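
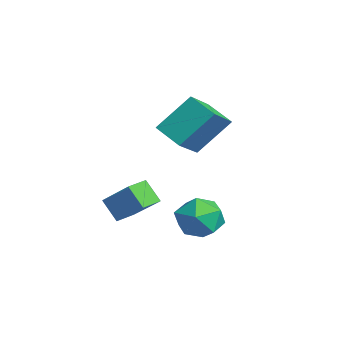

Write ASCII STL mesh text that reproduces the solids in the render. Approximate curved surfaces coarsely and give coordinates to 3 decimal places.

solid 
facet normal 0.042 0.951 0.307
outer loop
vertex 0.584 1.667 -3.17
vertex -0.011 1.393 -2.242
vertex 1.123 1.338 -2.226
endloop
endfacet
facet normal 0.617 0.783 -0.079
outer loop
vertex 0.584 1.667 -3.17
vertex 1.123 1.338 -2.226
vertex 1.471 0.961 -3.239
endloop
endfacet
facet normal 0.395 0.567 -0.723
outer loop
vertex 0.584 1.667 -3.17
vertex 1.471 0.961 -3.239
vertex 0.552 0.782 -3.882
endloop
endfacet
facet normal -0.318 0.601 -0.733
outer loop
vertex 0.584 1.667 -3.17
vertex 0.552 0.782 -3.882
vertex -0.364 1.049 -3.266
endloop
endfacet
facet normal -0.537 0.838 -0.097
outer loop
vertex 0.584 1.667 -3.17
vertex -0.364 1.049 -3.266
vertex -0.011 1.393 -2.242
endloop
endfacet
facet normal 0.943 0.233 0.237
outer loop
vertex 1.471 0.961 -3.239
vertex 1.123 1.338 -2.226
vertex 1.424 0.251 -2.354
endloop
endfacet
facet normal 0.012 0.505 0.863
outer loop
vertex 1.123 1.338 -2.226
vertex -0.011 1.393 -2.242
vertex 0.508 0.518 -1.738
endloop
endfacet
facet normal -0.923 0.323 0.210
outer loop
vertex -0.011 1.393 -2.242
vertex -0.364 1.049 -3.266
vertex -0.411 0.339 -2.381
endloop
endfacet
facet normal -0.569 -0.061 -0.820
outer loop
vertex -0.364 1.049 -3.266
vertex 0.552 0.782 -3.882
vertex -0.063 -0.038 -3.394
endloop
endfacet
facet normal 0.584 -0.116 -0.803
outer loop
vertex 0.552 0.782 -3.882
vertex 1.471 0.961 -3.239
vertex 1.071 -0.093 -3.378
endloop
endfacet
facet normal 0.318 -0.601 0.733
outer loop
vertex 0.476 -0.367 -2.45
vertex 1.424 0.251 -2.354
vertex 0.508 0.518 -1.738
endloop
endfacet
facet normal -0.395 -0.567 0.723
outer loop
vertex 0.476 -0.367 -2.45
vertex 0.508 0.518 -1.738
vertex -0.411 0.339 -2.381
endloop
endfacet
facet normal -0.617 -0.783 0.079
outer loop
vertex 0.476 -0.367 -2.45
vertex -0.411 0.339 -2.381
vertex -0.063 -0.038 -3.394
endloop
endfacet
facet normal -0.042 -0.951 -0.307
outer loop
vertex 0.476 -0.367 -2.45
vertex -0.063 -0.038 -3.394
vertex 1.071 -0.093 -3.378
endloop
endfacet
facet normal 0.537 -0.838 0.097
outer loop
vertex 0.476 -0.367 -2.45
vertex 1.071 -0.093 -3.378
vertex 1.424 0.251 -2.354
endloop
endfacet
facet normal 0.569 0.061 0.820
outer loop
vertex 0.508 0.518 -1.738
vertex 1.424 0.251 -2.354
vertex 1.123 1.338 -2.226
endloop
endfacet
facet normal -0.584 0.116 0.803
outer loop
vertex -0.411 0.339 -2.381
vertex 0.508 0.518 -1.738
vertex -0.011 1.393 -2.242
endloop
endfacet
facet normal -0.943 -0.233 -0.237
outer loop
vertex -0.063 -0.038 -3.394
vertex -0.411 0.339 -2.381
vertex -0.364 1.049 -3.266
endloop
endfacet
facet normal -0.012 -0.505 -0.863
outer loop
vertex 1.071 -0.093 -3.378
vertex -0.063 -0.038 -3.394
vertex 0.552 0.782 -3.882
endloop
endfacet
facet normal 0.923 -0.323 -0.210
outer loop
vertex 1.424 0.251 -2.354
vertex 1.071 -0.093 -3.378
vertex 1.471 0.961 -3.239
endloop
endfacet
facet normal -0.515 0.854 0.074
outer loop
vertex -1.722 -0.967 -1.523
vertex -1.109 -0.514 -2.475
vertex -3.166 -1.726 -2.814
endloop
endfacet
facet normal -0.503 -0.371 0.781
outer loop
vertex -2.671 -2.546 -2.885
vertex -1.722 -0.967 -1.523
vertex -3.166 -1.726 -2.814
endloop
endfacet
facet normal -0.515 0.854 0.074
outer loop
vertex -3.166 -1.726 -2.814
vertex -1.109 -0.514 -2.475
vertex -2.552 -1.273 -3.766
endloop
endfacet
facet normal -0.694 -0.365 -0.621
outer loop
vertex -2.552 -1.273 -3.766
vertex -2.671 -2.546 -2.885
vertex -3.166 -1.726 -2.814
endloop
endfacet
facet normal 0.694 0.365 0.621
outer loop
vertex -1.722 -0.967 -1.523
vertex -0.614 -1.334 -2.546
vertex -1.109 -0.514 -2.475
endloop
endfacet
facet normal -0.503 -0.371 0.781
outer loop
vertex -1.228 -1.787 -1.594
vertex -1.722 -0.967 -1.523
vertex -2.671 -2.546 -2.885
endloop
endfacet
facet normal 0.694 0.364 0.621
outer loop
vertex -1.228 -1.787 -1.594
vertex -0.614 -1.334 -2.546
vertex -1.722 -0.967 -1.523
endloop
endfacet
facet normal 0.503 0.371 -0.780
outer loop
vertex -1.109 -0.514 -2.475
vertex -0.614 -1.334 -2.546
vertex -2.552 -1.273 -3.766
endloop
endfacet
facet normal -0.694 -0.365 -0.621
outer loop
vertex -2.058 -2.093 -3.837
vertex -2.671 -2.546 -2.885
vertex -2.552 -1.273 -3.766
endloop
endfacet
facet normal 0.503 0.371 -0.781
outer loop
vertex -2.552 -1.273 -3.766
vertex -0.614 -1.334 -2.546
vertex -2.058 -2.093 -3.837
endloop
endfacet
facet normal 0.515 -0.854 -0.074
outer loop
vertex -2.058 -2.093 -3.837
vertex -1.228 -1.787 -1.594
vertex -2.671 -2.546 -2.885
endloop
endfacet
facet normal 0.515 -0.854 -0.074
outer loop
vertex -0.614 -1.334 -2.546
vertex -1.228 -1.787 -1.594
vertex -2.058 -2.093 -3.837
endloop
endfacet
facet normal -0.773 -0.466 0.430
outer loop
vertex -2.233 -0.435 1.128
vertex -2.215 0.992 2.709
vertex -3.355 0.588 0.218
endloop
endfacet
facet normal -0.009 -0.670 -0.742
outer loop
vertex -2.225 1.268 -0.409
vertex -2.233 -0.435 1.128
vertex -3.355 0.588 0.218
endloop
endfacet
facet normal -0.774 -0.466 0.430
outer loop
vertex -3.355 0.588 0.218
vertex -2.215 0.992 2.709
vertex -3.336 2.015 1.799
endloop
endfacet
facet normal -0.633 0.578 -0.514
outer loop
vertex -3.336 2.015 1.799
vertex -2.225 1.268 -0.409
vertex -3.355 0.588 0.218
endloop
endfacet
facet normal 0.633 -0.578 0.515
outer loop
vertex -2.233 -0.435 1.128
vertex -1.085 1.672 2.082
vertex -2.215 0.992 2.709
endloop
endfacet
facet normal -0.009 -0.670 -0.742
outer loop
vertex -1.104 0.245 0.501
vertex -2.233 -0.435 1.128
vertex -2.225 1.268 -0.409
endloop
endfacet
facet normal 0.634 -0.578 0.514
outer loop
vertex -1.104 0.245 0.501
vertex -1.085 1.672 2.082
vertex -2.233 -0.435 1.128
endloop
endfacet
facet normal 0.009 0.670 0.742
outer loop
vertex -2.215 0.992 2.709
vertex -1.085 1.672 2.082
vertex -3.336 2.015 1.799
endloop
endfacet
facet normal -0.634 0.578 -0.514
outer loop
vertex -2.207 2.695 1.172
vertex -2.225 1.268 -0.409
vertex -3.336 2.015 1.799
endloop
endfacet
facet normal 0.009 0.670 0.742
outer loop
vertex -3.336 2.015 1.799
vertex -1.085 1.672 2.082
vertex -2.207 2.695 1.172
endloop
endfacet
facet normal 0.774 0.466 -0.429
outer loop
vertex -2.207 2.695 1.172
vertex -1.104 0.245 0.501
vertex -2.225 1.268 -0.409
endloop
endfacet
facet normal 0.773 0.466 -0.430
outer loop
vertex -1.085 1.672 2.082
vertex -1.104 0.245 0.501
vertex -2.207 2.695 1.172
endloop
endfacet

endsolid


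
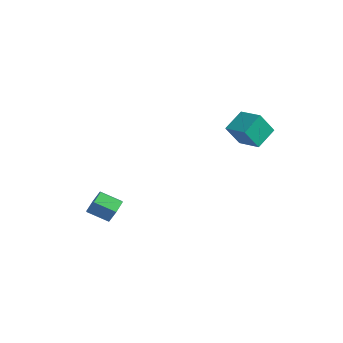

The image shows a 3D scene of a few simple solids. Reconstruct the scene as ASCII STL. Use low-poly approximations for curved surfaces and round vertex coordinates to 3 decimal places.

solid 
facet normal -0.982 -0.085 -0.169
outer loop
vertex -0.642 3.629 4.39
vertex -0.501 4.423 3.173
vertex -0.414 2.46 3.654
endloop
endfacet
facet normal -0.096 -0.544 0.834
outer loop
vertex 0.941 2.577 3.887
vertex -0.642 3.629 4.39
vertex -0.414 2.46 3.654
endloop
endfacet
facet normal -0.982 -0.085 -0.169
outer loop
vertex -0.414 2.46 3.654
vertex -0.501 4.423 3.173
vertex -0.273 3.254 2.437
endloop
endfacet
facet normal 0.163 -0.835 -0.526
outer loop
vertex -0.273 3.254 2.437
vertex 0.941 2.577 3.887
vertex -0.414 2.46 3.654
endloop
endfacet
facet normal -0.163 0.835 0.526
outer loop
vertex -0.642 3.629 4.39
vertex 0.854 4.54 3.406
vertex -0.501 4.423 3.173
endloop
endfacet
facet normal -0.096 -0.544 0.834
outer loop
vertex 0.713 3.746 4.623
vertex -0.642 3.629 4.39
vertex 0.941 2.577 3.887
endloop
endfacet
facet normal -0.163 0.835 0.526
outer loop
vertex 0.713 3.746 4.623
vertex 0.854 4.54 3.406
vertex -0.642 3.629 4.39
endloop
endfacet
facet normal 0.096 0.544 -0.834
outer loop
vertex -0.501 4.423 3.173
vertex 0.854 4.54 3.406
vertex -0.273 3.254 2.437
endloop
endfacet
facet normal 0.163 -0.835 -0.526
outer loop
vertex 1.082 3.371 2.67
vertex 0.941 2.577 3.887
vertex -0.273 3.254 2.437
endloop
endfacet
facet normal 0.096 0.544 -0.834
outer loop
vertex -0.273 3.254 2.437
vertex 0.854 4.54 3.406
vertex 1.082 3.371 2.67
endloop
endfacet
facet normal 0.982 0.085 0.169
outer loop
vertex 1.082 3.371 2.67
vertex 0.713 3.746 4.623
vertex 0.941 2.577 3.887
endloop
endfacet
facet normal 0.982 0.085 0.169
outer loop
vertex 0.854 4.54 3.406
vertex 0.713 3.746 4.623
vertex 1.082 3.371 2.67
endloop
endfacet
facet normal 0.651 0.604 -0.460
outer loop
vertex -2.416 -2.768 -1.451
vertex -3.03 -2.38 -1.81
vertex -2.756 -2.127 -1.091
endloop
endfacet
facet normal 0.633 -0.096 0.768
outer loop
vertex -2.416 -2.768 -1.451
vertex -2.756 -2.127 -1.091
vertex -3.236 -3.528 -0.871
endloop
endfacet
facet normal 0.633 -0.096 0.768
outer loop
vertex -3.236 -3.528 -0.871
vertex -2.756 -2.127 -1.091
vertex -3.576 -2.887 -0.511
endloop
endfacet
facet normal -0.651 -0.604 0.460
outer loop
vertex -3.236 -3.528 -0.871
vertex -3.576 -2.887 -0.511
vertex -3.85 -3.14 -1.23
endloop
endfacet
facet normal 0.651 0.603 -0.460
outer loop
vertex -2.756 -2.127 -1.091
vertex -3.03 -2.38 -1.81
vertex -3.369 -1.739 -1.45
endloop
endfacet
facet normal -0.047 0.637 0.769
outer loop
vertex -2.756 -2.127 -1.091
vertex -3.369 -1.739 -1.45
vertex -3.576 -2.887 -0.511
endloop
endfacet
facet normal -0.047 0.637 0.769
outer loop
vertex -3.576 -2.887 -0.511
vertex -3.369 -1.739 -1.45
vertex -4.19 -2.499 -0.87
endloop
endfacet
facet normal -0.651 -0.604 0.460
outer loop
vertex -3.576 -2.887 -0.511
vertex -4.19 -2.499 -0.87
vertex -3.85 -3.14 -1.23
endloop
endfacet
facet normal 0.651 0.603 -0.461
outer loop
vertex -3.369 -1.739 -1.45
vertex -3.03 -2.38 -1.81
vertex -3.644 -1.992 -2.169
endloop
endfacet
facet normal -0.679 0.734 0.001
outer loop
vertex -3.369 -1.739 -1.45
vertex -3.644 -1.992 -2.169
vertex -4.19 -2.499 -0.87
endloop
endfacet
facet normal -0.679 0.734 0.001
outer loop
vertex -4.19 -2.499 -0.87
vertex -3.644 -1.992 -2.169
vertex -4.464 -2.752 -1.589
endloop
endfacet
facet normal -0.651 -0.604 0.460
outer loop
vertex -4.19 -2.499 -0.87
vertex -4.464 -2.752 -1.589
vertex -3.85 -3.14 -1.23
endloop
endfacet
facet normal 0.651 0.604 -0.460
outer loop
vertex -3.644 -1.992 -2.169
vertex -3.03 -2.38 -1.81
vertex -3.304 -2.633 -2.529
endloop
endfacet
facet normal -0.633 0.096 -0.768
outer loop
vertex -3.644 -1.992 -2.169
vertex -3.304 -2.633 -2.529
vertex -4.464 -2.752 -1.589
endloop
endfacet
facet normal -0.633 0.096 -0.768
outer loop
vertex -4.464 -2.752 -1.589
vertex -3.304 -2.633 -2.529
vertex -4.124 -3.393 -1.949
endloop
endfacet
facet normal -0.651 -0.604 0.460
outer loop
vertex -4.464 -2.752 -1.589
vertex -4.124 -3.393 -1.949
vertex -3.85 -3.14 -1.23
endloop
endfacet
facet normal 0.651 0.604 -0.460
outer loop
vertex -3.304 -2.633 -2.529
vertex -3.03 -2.38 -1.81
vertex -2.69 -3.021 -2.17
endloop
endfacet
facet normal 0.047 -0.637 -0.769
outer loop
vertex -3.304 -2.633 -2.529
vertex -2.69 -3.021 -2.17
vertex -4.124 -3.393 -1.949
endloop
endfacet
facet normal 0.047 -0.638 -0.769
outer loop
vertex -4.124 -3.393 -1.949
vertex -2.69 -3.021 -2.17
vertex -3.511 -3.781 -1.59
endloop
endfacet
facet normal -0.651 -0.603 0.460
outer loop
vertex -4.124 -3.393 -1.949
vertex -3.511 -3.781 -1.59
vertex -3.85 -3.14 -1.23
endloop
endfacet
facet normal 0.651 0.604 -0.460
outer loop
vertex -2.69 -3.021 -2.17
vertex -3.03 -2.38 -1.81
vertex -2.416 -2.768 -1.451
endloop
endfacet
facet normal 0.679 -0.734 -0.001
outer loop
vertex -2.69 -3.021 -2.17
vertex -2.416 -2.768 -1.451
vertex -3.511 -3.781 -1.59
endloop
endfacet
facet normal 0.679 -0.734 -0.002
outer loop
vertex -3.511 -3.781 -1.59
vertex -2.416 -2.768 -1.451
vertex -3.236 -3.528 -0.871
endloop
endfacet
facet normal -0.651 -0.603 0.461
outer loop
vertex -3.511 -3.781 -1.59
vertex -3.236 -3.528 -0.871
vertex -3.85 -3.14 -1.23
endloop
endfacet

endsolid


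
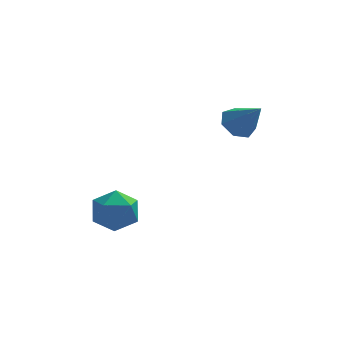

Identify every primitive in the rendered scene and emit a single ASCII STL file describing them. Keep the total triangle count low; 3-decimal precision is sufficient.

solid 
facet normal -0.516 0.455 -0.726
outer loop
vertex 1.868 -0.455 1.264
vertex 1.366 -1.149 1.186
vertex 1.258 -0.463 1.693
endloop
endfacet
facet normal 0.444 0.625 0.642
outer loop
vertex 1.868 -0.455 1.264
vertex 1.258 -0.463 1.693
vertex 2.254 -1.931 2.434
endloop
endfacet
facet normal -0.516 0.455 -0.726
outer loop
vertex 1.258 -0.463 1.693
vertex 1.366 -1.149 1.186
vertex 0.729 -0.987 1.741
endloop
endfacet
facet normal -0.226 0.313 0.923
outer loop
vertex 1.258 -0.463 1.693
vertex 0.729 -0.987 1.741
vertex 2.254 -1.931 2.434
endloop
endfacet
facet normal -0.516 0.455 -0.725
outer loop
vertex 0.729 -0.987 1.741
vertex 1.366 -1.149 1.186
vertex 0.679 -1.633 1.371
endloop
endfacet
facet normal -0.566 -0.376 0.733
outer loop
vertex 0.729 -0.987 1.741
vertex 0.679 -1.633 1.371
vertex 2.254 -1.931 2.434
endloop
endfacet
facet normal -0.516 0.455 -0.726
outer loop
vertex 0.679 -1.633 1.371
vertex 1.366 -1.149 1.186
vertex 1.147 -1.915 0.862
endloop
endfacet
facet normal -0.320 -0.922 0.216
outer loop
vertex 0.679 -1.633 1.371
vertex 1.147 -1.915 0.862
vertex 2.254 -1.931 2.434
endloop
endfacet
facet normal -0.517 0.455 -0.725
outer loop
vertex 1.147 -1.915 0.862
vertex 1.366 -1.149 1.186
vertex 1.779 -1.619 0.597
endloop
endfacet
facet normal 0.327 -0.914 -0.240
outer loop
vertex 1.147 -1.915 0.862
vertex 1.779 -1.619 0.597
vertex 2.254 -1.931 2.434
endloop
endfacet
facet normal -0.516 0.455 -0.725
outer loop
vertex 1.779 -1.619 0.597
vertex 1.366 -1.149 1.186
vertex 2.1 -0.97 0.776
endloop
endfacet
facet normal 0.887 -0.359 -0.290
outer loop
vertex 1.779 -1.619 0.597
vertex 2.1 -0.97 0.776
vertex 2.254 -1.931 2.434
endloop
endfacet
facet normal -0.516 0.455 -0.726
outer loop
vertex 2.1 -0.97 0.776
vertex 1.366 -1.149 1.186
vertex 1.868 -0.455 1.264
endloop
endfacet
facet normal 0.940 0.327 0.102
outer loop
vertex 2.1 -0.97 0.776
vertex 1.868 -0.455 1.264
vertex 2.254 -1.931 2.434
endloop
endfacet
facet normal 0.331 0.723 0.606
outer loop
vertex -3.732 -1.271 -3.133
vertex -3.615 -2.028 -2.294
vertex -2.751 -1.829 -3.003
endloop
endfacet
facet normal 0.500 0.863 -0.073
outer loop
vertex -3.732 -1.271 -3.133
vertex -2.751 -1.829 -3.003
vertex -3.18 -1.668 -4.042
endloop
endfacet
facet normal -0.105 0.886 -0.451
outer loop
vertex -3.732 -1.271 -3.133
vertex -3.18 -1.668 -4.042
vertex -4.309 -1.768 -3.975
endloop
endfacet
facet normal -0.648 0.761 -0.005
outer loop
vertex -3.732 -1.271 -3.133
vertex -4.309 -1.768 -3.975
vertex -4.578 -1.99 -2.894
endloop
endfacet
facet normal -0.378 0.661 0.649
outer loop
vertex -3.732 -1.271 -3.133
vertex -4.578 -1.99 -2.894
vertex -3.615 -2.028 -2.294
endloop
endfacet
facet normal 0.892 0.320 -0.319
outer loop
vertex -3.18 -1.668 -4.042
vertex -2.751 -1.829 -3.003
vertex -2.722 -2.67 -3.766
endloop
endfacet
facet normal 0.619 0.094 0.780
outer loop
vertex -2.751 -1.829 -3.003
vertex -3.615 -2.028 -2.294
vertex -2.991 -2.892 -2.685
endloop
endfacet
facet normal -0.529 -0.008 0.849
outer loop
vertex -3.615 -2.028 -2.294
vertex -4.578 -1.99 -2.894
vertex -4.12 -2.992 -2.618
endloop
endfacet
facet normal -0.966 0.156 -0.208
outer loop
vertex -4.578 -1.99 -2.894
vertex -4.309 -1.768 -3.975
vertex -4.549 -2.831 -3.657
endloop
endfacet
facet normal -0.087 0.358 -0.930
outer loop
vertex -4.309 -1.768 -3.975
vertex -3.18 -1.668 -4.042
vertex -3.685 -2.632 -4.366
endloop
endfacet
facet normal 0.648 -0.761 0.005
outer loop
vertex -3.568 -3.389 -3.527
vertex -2.722 -2.67 -3.766
vertex -2.991 -2.892 -2.685
endloop
endfacet
facet normal 0.105 -0.886 0.451
outer loop
vertex -3.568 -3.389 -3.527
vertex -2.991 -2.892 -2.685
vertex -4.12 -2.992 -2.618
endloop
endfacet
facet normal -0.500 -0.863 0.073
outer loop
vertex -3.568 -3.389 -3.527
vertex -4.12 -2.992 -2.618
vertex -4.549 -2.831 -3.657
endloop
endfacet
facet normal -0.331 -0.723 -0.606
outer loop
vertex -3.568 -3.389 -3.527
vertex -4.549 -2.831 -3.657
vertex -3.685 -2.632 -4.366
endloop
endfacet
facet normal 0.378 -0.661 -0.649
outer loop
vertex -3.568 -3.389 -3.527
vertex -3.685 -2.632 -4.366
vertex -2.722 -2.67 -3.766
endloop
endfacet
facet normal 0.966 -0.156 0.208
outer loop
vertex -2.991 -2.892 -2.685
vertex -2.722 -2.67 -3.766
vertex -2.751 -1.829 -3.003
endloop
endfacet
facet normal 0.087 -0.358 0.930
outer loop
vertex -4.12 -2.992 -2.618
vertex -2.991 -2.892 -2.685
vertex -3.615 -2.028 -2.294
endloop
endfacet
facet normal -0.892 -0.320 0.319
outer loop
vertex -4.549 -2.831 -3.657
vertex -4.12 -2.992 -2.618
vertex -4.578 -1.99 -2.894
endloop
endfacet
facet normal -0.619 -0.094 -0.780
outer loop
vertex -3.685 -2.632 -4.366
vertex -4.549 -2.831 -3.657
vertex -4.309 -1.768 -3.975
endloop
endfacet
facet normal 0.529 0.008 -0.849
outer loop
vertex -2.722 -2.67 -3.766
vertex -3.685 -2.632 -4.366
vertex -3.18 -1.668 -4.042
endloop
endfacet

endsolid


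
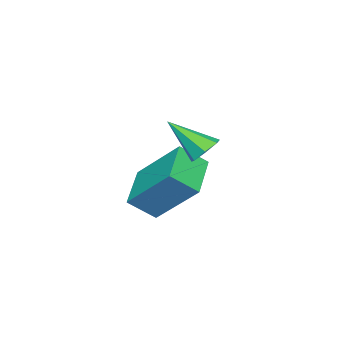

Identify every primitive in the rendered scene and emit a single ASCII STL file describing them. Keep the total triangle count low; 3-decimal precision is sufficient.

solid 
facet normal -0.181 0.718 -0.672
outer loop
vertex 1.799 0.833 1.827
vertex 1.31 0.55 1.656
vertex 1.37 0.959 2.077
endloop
endfacet
facet normal 0.546 0.384 0.744
outer loop
vertex 1.799 0.833 1.827
vertex 1.37 0.959 2.077
vertex 1.59 -0.57 2.704
endloop
endfacet
facet normal -0.178 0.718 -0.673
outer loop
vertex 1.37 0.959 2.077
vertex 1.31 0.55 1.656
vertex 0.896 0.778 2.009
endloop
endfacet
facet normal -0.258 0.335 0.906
outer loop
vertex 1.37 0.959 2.077
vertex 0.896 0.778 2.009
vertex 1.59 -0.57 2.704
endloop
endfacet
facet normal -0.179 0.717 -0.673
outer loop
vertex 0.896 0.778 2.009
vertex 1.31 0.55 1.656
vertex 0.734 0.425 1.676
endloop
endfacet
facet normal -0.823 -0.141 0.550
outer loop
vertex 0.896 0.778 2.009
vertex 0.734 0.425 1.676
vertex 1.59 -0.57 2.704
endloop
endfacet
facet normal -0.179 0.719 -0.671
outer loop
vertex 0.734 0.425 1.676
vertex 1.31 0.55 1.656
vertex 1.006 0.167 1.327
endloop
endfacet
facet normal -0.726 -0.685 -0.059
outer loop
vertex 0.734 0.425 1.676
vertex 1.006 0.167 1.327
vertex 1.59 -0.57 2.704
endloop
endfacet
facet normal -0.178 0.719 -0.672
outer loop
vertex 1.006 0.167 1.327
vertex 1.31 0.55 1.656
vertex 1.507 0.197 1.226
endloop
endfacet
facet normal -0.039 -0.888 -0.459
outer loop
vertex 1.006 0.167 1.327
vertex 1.507 0.197 1.226
vertex 1.59 -0.57 2.704
endloop
endfacet
facet normal -0.180 0.718 -0.672
outer loop
vertex 1.507 0.197 1.226
vertex 1.31 0.55 1.656
vertex 1.86 0.494 1.449
endloop
endfacet
facet normal 0.723 -0.596 -0.350
outer loop
vertex 1.507 0.197 1.226
vertex 1.86 0.494 1.449
vertex 1.59 -0.57 2.704
endloop
endfacet
facet normal -0.180 0.718 -0.673
outer loop
vertex 1.86 0.494 1.449
vertex 1.31 0.55 1.656
vertex 1.799 0.833 1.827
endloop
endfacet
facet normal 0.982 -0.030 0.186
outer loop
vertex 1.86 0.494 1.449
vertex 1.799 0.833 1.827
vertex 1.59 -0.57 2.704
endloop
endfacet
facet normal -0.870 -0.314 0.379
outer loop
vertex -1.312 -3.431 -0.977
vertex -1.237 -1.849 0.506
vertex -1.882 -2.726 -1.701
endloop
endfacet
facet normal -0.034 -0.729 -0.683
outer loop
vertex -0.403 -2.191 -2.346
vertex -1.312 -3.431 -0.977
vertex -1.882 -2.726 -1.701
endloop
endfacet
facet normal -0.870 -0.315 0.379
outer loop
vertex -1.882 -2.726 -1.701
vertex -1.237 -1.849 0.506
vertex -1.808 -1.144 -0.218
endloop
endfacet
facet normal -0.492 0.608 -0.624
outer loop
vertex -1.808 -1.144 -0.218
vertex -0.403 -2.191 -2.346
vertex -1.882 -2.726 -1.701
endloop
endfacet
facet normal 0.492 -0.608 0.623
outer loop
vertex -1.312 -3.431 -0.977
vertex 0.242 -1.314 -0.139
vertex -1.237 -1.849 0.506
endloop
endfacet
facet normal -0.034 -0.729 -0.683
outer loop
vertex 0.168 -2.896 -1.622
vertex -1.312 -3.431 -0.977
vertex -0.403 -2.191 -2.346
endloop
endfacet
facet normal 0.492 -0.608 0.624
outer loop
vertex 0.168 -2.896 -1.622
vertex 0.242 -1.314 -0.139
vertex -1.312 -3.431 -0.977
endloop
endfacet
facet normal 0.034 0.729 0.683
outer loop
vertex -1.237 -1.849 0.506
vertex 0.242 -1.314 -0.139
vertex -1.808 -1.144 -0.218
endloop
endfacet
facet normal -0.492 0.608 -0.624
outer loop
vertex -0.328 -0.609 -0.863
vertex -0.403 -2.191 -2.346
vertex -1.808 -1.144 -0.218
endloop
endfacet
facet normal 0.034 0.729 0.683
outer loop
vertex -1.808 -1.144 -0.218
vertex 0.242 -1.314 -0.139
vertex -0.328 -0.609 -0.863
endloop
endfacet
facet normal 0.870 0.315 -0.380
outer loop
vertex -0.328 -0.609 -0.863
vertex 0.168 -2.896 -1.622
vertex -0.403 -2.191 -2.346
endloop
endfacet
facet normal 0.870 0.315 -0.379
outer loop
vertex 0.242 -1.314 -0.139
vertex 0.168 -2.896 -1.622
vertex -0.328 -0.609 -0.863
endloop
endfacet

endsolid


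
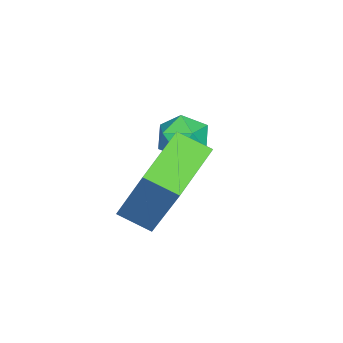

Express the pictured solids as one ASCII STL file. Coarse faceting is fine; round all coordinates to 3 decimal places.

solid 
facet normal -0.085 0.463 0.882
outer loop
vertex -3.566 1.072 3.678
vertex -3.39 0.533 3.978
vertex -2.946 0.959 3.797
endloop
endfacet
facet normal 0.098 0.925 0.368
outer loop
vertex -3.566 1.072 3.678
vertex -2.946 0.959 3.797
vertex -3.125 1.203 3.231
endloop
endfacet
facet normal -0.406 0.904 -0.135
outer loop
vertex -3.566 1.072 3.678
vertex -3.125 1.203 3.231
vertex -3.68 0.929 3.064
endloop
endfacet
facet normal -0.900 0.431 0.067
outer loop
vertex -3.566 1.072 3.678
vertex -3.68 0.929 3.064
vertex -3.844 0.515 3.525
endloop
endfacet
facet normal -0.701 0.159 0.696
outer loop
vertex -3.566 1.072 3.678
vertex -3.844 0.515 3.525
vertex -3.39 0.533 3.978
endloop
endfacet
facet normal 0.710 0.700 0.077
outer loop
vertex -3.125 1.203 3.231
vertex -2.946 0.959 3.797
vertex -2.676 0.745 3.255
endloop
endfacet
facet normal 0.415 -0.047 0.908
outer loop
vertex -2.946 0.959 3.797
vertex -3.39 0.533 3.978
vertex -2.84 0.331 3.716
endloop
endfacet
facet normal -0.584 -0.540 0.606
outer loop
vertex -3.39 0.533 3.978
vertex -3.844 0.515 3.525
vertex -3.395 0.057 3.549
endloop
endfacet
facet normal -0.906 -0.100 -0.412
outer loop
vertex -3.844 0.515 3.525
vertex -3.68 0.929 3.064
vertex -3.574 0.301 2.983
endloop
endfacet
facet normal -0.107 0.666 -0.738
outer loop
vertex -3.68 0.929 3.064
vertex -3.125 1.203 3.231
vertex -3.13 0.727 2.802
endloop
endfacet
facet normal 0.900 -0.431 -0.067
outer loop
vertex -2.954 0.188 3.102
vertex -2.676 0.745 3.255
vertex -2.84 0.331 3.716
endloop
endfacet
facet normal 0.406 -0.904 0.135
outer loop
vertex -2.954 0.188 3.102
vertex -2.84 0.331 3.716
vertex -3.395 0.057 3.549
endloop
endfacet
facet normal -0.098 -0.925 -0.368
outer loop
vertex -2.954 0.188 3.102
vertex -3.395 0.057 3.549
vertex -3.574 0.301 2.983
endloop
endfacet
facet normal 0.085 -0.463 -0.882
outer loop
vertex -2.954 0.188 3.102
vertex -3.574 0.301 2.983
vertex -3.13 0.727 2.802
endloop
endfacet
facet normal 0.701 -0.159 -0.696
outer loop
vertex -2.954 0.188 3.102
vertex -3.13 0.727 2.802
vertex -2.676 0.745 3.255
endloop
endfacet
facet normal 0.906 0.100 0.412
outer loop
vertex -2.84 0.331 3.716
vertex -2.676 0.745 3.255
vertex -2.946 0.959 3.797
endloop
endfacet
facet normal 0.107 -0.666 0.738
outer loop
vertex -3.395 0.057 3.549
vertex -2.84 0.331 3.716
vertex -3.39 0.533 3.978
endloop
endfacet
facet normal -0.710 -0.700 -0.077
outer loop
vertex -3.574 0.301 2.983
vertex -3.395 0.057 3.549
vertex -3.844 0.515 3.525
endloop
endfacet
facet normal -0.415 0.047 -0.908
outer loop
vertex -3.13 0.727 2.802
vertex -3.574 0.301 2.983
vertex -3.68 0.929 3.064
endloop
endfacet
facet normal 0.584 0.540 -0.606
outer loop
vertex -2.676 0.745 3.255
vertex -3.13 0.727 2.802
vertex -3.125 1.203 3.231
endloop
endfacet
facet normal -0.303 -0.404 -0.863
outer loop
vertex -2.483 0.176 2.774
vertex -2.505 0.949 2.42
vertex -1.035 0.018 2.339
endloop
endfacet
facet normal 0.026 -0.909 0.417
outer loop
vertex -0.395 0.871 4.16
vertex -2.483 0.176 2.774
vertex -1.035 0.018 2.339
endloop
endfacet
facet normal -0.303 -0.404 -0.863
outer loop
vertex -1.035 0.018 2.339
vertex -2.505 0.949 2.42
vertex -1.057 0.791 1.985
endloop
endfacet
facet normal 0.953 -0.104 -0.286
outer loop
vertex -1.057 0.791 1.985
vertex -0.395 0.871 4.16
vertex -1.035 0.018 2.339
endloop
endfacet
facet normal -0.953 0.104 0.286
outer loop
vertex -2.483 0.176 2.774
vertex -1.865 1.802 4.241
vertex -2.505 0.949 2.42
endloop
endfacet
facet normal 0.026 -0.909 0.417
outer loop
vertex -1.843 1.029 4.595
vertex -2.483 0.176 2.774
vertex -0.395 0.871 4.16
endloop
endfacet
facet normal -0.953 0.104 0.286
outer loop
vertex -1.843 1.029 4.595
vertex -1.865 1.802 4.241
vertex -2.483 0.176 2.774
endloop
endfacet
facet normal -0.026 0.909 -0.417
outer loop
vertex -2.505 0.949 2.42
vertex -1.865 1.802 4.241
vertex -1.057 0.791 1.985
endloop
endfacet
facet normal 0.953 -0.104 -0.286
outer loop
vertex -0.417 1.644 3.806
vertex -0.395 0.871 4.16
vertex -1.057 0.791 1.985
endloop
endfacet
facet normal -0.026 0.909 -0.417
outer loop
vertex -1.057 0.791 1.985
vertex -1.865 1.802 4.241
vertex -0.417 1.644 3.806
endloop
endfacet
facet normal 0.303 0.404 0.863
outer loop
vertex -0.417 1.644 3.806
vertex -1.843 1.029 4.595
vertex -0.395 0.871 4.16
endloop
endfacet
facet normal 0.303 0.404 0.863
outer loop
vertex -1.865 1.802 4.241
vertex -1.843 1.029 4.595
vertex -0.417 1.644 3.806
endloop
endfacet

endsolid


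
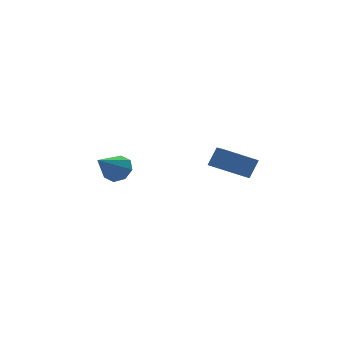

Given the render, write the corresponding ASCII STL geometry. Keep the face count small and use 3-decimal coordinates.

solid 
facet normal 0.666 0.476 -0.574
outer loop
vertex -1.926 1.752 0.216
vertex -2.197 1.428 -0.367
vertex -2.333 2.042 -0.016
endloop
endfacet
facet normal -0.158 0.472 0.867
outer loop
vertex -1.926 1.752 0.216
vertex -2.333 2.042 -0.016
vertex -3.283 0.652 0.567
endloop
endfacet
facet normal 0.667 0.475 -0.573
outer loop
vertex -2.333 2.042 -0.016
vertex -2.197 1.428 -0.367
vertex -2.66 1.973 -0.454
endloop
endfacet
facet normal -0.669 0.626 0.401
outer loop
vertex -2.333 2.042 -0.016
vertex -2.66 1.973 -0.454
vertex -3.283 0.652 0.567
endloop
endfacet
facet normal 0.667 0.475 -0.573
outer loop
vertex -2.66 1.973 -0.454
vertex -2.197 1.428 -0.367
vertex -2.716 1.585 -0.841
endloop
endfacet
facet normal -0.936 0.308 -0.173
outer loop
vertex -2.66 1.973 -0.454
vertex -2.716 1.585 -0.841
vertex -3.283 0.652 0.567
endloop
endfacet
facet normal 0.667 0.476 -0.573
outer loop
vertex -2.716 1.585 -0.841
vertex -2.197 1.428 -0.367
vertex -2.468 1.105 -0.951
endloop
endfacet
facet normal -0.802 -0.296 -0.519
outer loop
vertex -2.716 1.585 -0.841
vertex -2.468 1.105 -0.951
vertex -3.283 0.652 0.567
endloop
endfacet
facet normal 0.666 0.477 -0.573
outer loop
vertex -2.468 1.105 -0.951
vertex -2.197 1.428 -0.367
vertex -2.061 0.815 -0.719
endloop
endfacet
facet normal -0.346 -0.832 -0.434
outer loop
vertex -2.468 1.105 -0.951
vertex -2.061 0.815 -0.719
vertex -3.283 0.652 0.567
endloop
endfacet
facet normal 0.666 0.477 -0.574
outer loop
vertex -2.061 0.815 -0.719
vertex -2.197 1.428 -0.367
vertex -1.733 0.884 -0.281
endloop
endfacet
facet normal 0.165 -0.986 0.032
outer loop
vertex -2.061 0.815 -0.719
vertex -1.733 0.884 -0.281
vertex -3.283 0.652 0.567
endloop
endfacet
facet normal 0.666 0.477 -0.573
outer loop
vertex -1.733 0.884 -0.281
vertex -2.197 1.428 -0.367
vertex -1.678 1.272 0.106
endloop
endfacet
facet normal 0.432 -0.667 0.607
outer loop
vertex -1.733 0.884 -0.281
vertex -1.678 1.272 0.106
vertex -3.283 0.652 0.567
endloop
endfacet
facet normal 0.666 0.476 -0.574
outer loop
vertex -1.678 1.272 0.106
vertex -2.197 1.428 -0.367
vertex -1.926 1.752 0.216
endloop
endfacet
facet normal 0.298 -0.064 0.952
outer loop
vertex -1.678 1.272 0.106
vertex -1.926 1.752 0.216
vertex -3.283 0.652 0.567
endloop
endfacet
facet normal -0.473 -0.197 -0.859
outer loop
vertex 1.554 0.141 -0.288
vertex 1.737 1.36 -0.668
vertex 2.945 -0.278 -0.959
endloop
endfacet
facet normal -0.143 -0.945 0.294
outer loop
vertex 3.423 -0.08 -0.092
vertex 1.554 0.141 -0.288
vertex 2.945 -0.278 -0.959
endloop
endfacet
facet normal -0.473 -0.197 -0.859
outer loop
vertex 2.945 -0.278 -0.959
vertex 1.737 1.36 -0.668
vertex 3.128 0.941 -1.339
endloop
endfacet
facet normal 0.869 -0.261 -0.420
outer loop
vertex 3.128 0.941 -1.339
vertex 3.423 -0.08 -0.092
vertex 2.945 -0.278 -0.959
endloop
endfacet
facet normal -0.869 0.261 0.420
outer loop
vertex 1.554 0.141 -0.288
vertex 2.215 1.558 0.199
vertex 1.737 1.36 -0.668
endloop
endfacet
facet normal -0.143 -0.945 0.294
outer loop
vertex 2.032 0.339 0.579
vertex 1.554 0.141 -0.288
vertex 3.423 -0.08 -0.092
endloop
endfacet
facet normal -0.869 0.261 0.420
outer loop
vertex 2.032 0.339 0.579
vertex 2.215 1.558 0.199
vertex 1.554 0.141 -0.288
endloop
endfacet
facet normal 0.143 0.945 -0.294
outer loop
vertex 1.737 1.36 -0.668
vertex 2.215 1.558 0.199
vertex 3.128 0.941 -1.339
endloop
endfacet
facet normal 0.869 -0.261 -0.420
outer loop
vertex 3.606 1.139 -0.472
vertex 3.423 -0.08 -0.092
vertex 3.128 0.941 -1.339
endloop
endfacet
facet normal 0.143 0.945 -0.294
outer loop
vertex 3.128 0.941 -1.339
vertex 2.215 1.558 0.199
vertex 3.606 1.139 -0.472
endloop
endfacet
facet normal 0.473 0.197 0.859
outer loop
vertex 3.606 1.139 -0.472
vertex 2.032 0.339 0.579
vertex 3.423 -0.08 -0.092
endloop
endfacet
facet normal 0.473 0.197 0.859
outer loop
vertex 2.215 1.558 0.199
vertex 2.032 0.339 0.579
vertex 3.606 1.139 -0.472
endloop
endfacet

endsolid


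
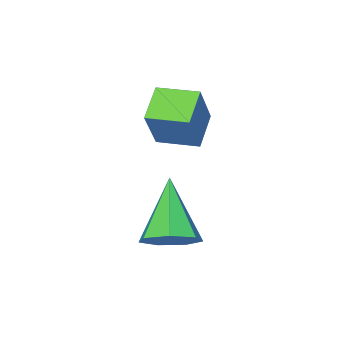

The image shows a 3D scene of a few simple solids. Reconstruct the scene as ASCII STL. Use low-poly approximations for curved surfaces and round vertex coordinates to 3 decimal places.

solid 
facet normal 0.415 0.532 -0.738
outer loop
vertex 3.793 3.873 -2.56
vertex 3.361 3.397 -3.146
vertex 3.112 4.133 -2.755
endloop
endfacet
facet normal -0.034 0.542 0.840
outer loop
vertex 3.793 3.873 -2.56
vertex 3.112 4.133 -2.755
vertex 2.479 2.263 -1.574
endloop
endfacet
facet normal 0.415 0.532 -0.738
outer loop
vertex 3.112 4.133 -2.755
vertex 3.361 3.397 -3.146
vertex 2.618 3.839 -3.245
endloop
endfacet
facet normal -0.737 0.521 0.430
outer loop
vertex 3.112 4.133 -2.755
vertex 2.618 3.839 -3.245
vertex 2.479 2.263 -1.574
endloop
endfacet
facet normal 0.415 0.532 -0.738
outer loop
vertex 2.618 3.839 -3.245
vertex 3.361 3.397 -3.146
vertex 2.684 3.212 -3.66
endloop
endfacet
facet normal -0.993 -0.031 -0.112
outer loop
vertex 2.618 3.839 -3.245
vertex 2.684 3.212 -3.66
vertex 2.479 2.263 -1.574
endloop
endfacet
facet normal 0.415 0.532 -0.738
outer loop
vertex 2.684 3.212 -3.66
vertex 3.361 3.397 -3.146
vertex 3.26 2.724 -3.688
endloop
endfacet
facet normal -0.609 -0.698 -0.377
outer loop
vertex 2.684 3.212 -3.66
vertex 3.26 2.724 -3.688
vertex 2.479 2.263 -1.574
endloop
endfacet
facet normal 0.414 0.533 -0.738
outer loop
vertex 3.26 2.724 -3.688
vertex 3.361 3.397 -3.146
vertex 3.912 2.743 -3.309
endloop
endfacet
facet normal 0.126 -0.978 -0.167
outer loop
vertex 3.26 2.724 -3.688
vertex 3.912 2.743 -3.309
vertex 2.479 2.263 -1.574
endloop
endfacet
facet normal 0.414 0.533 -0.738
outer loop
vertex 3.912 2.743 -3.309
vertex 3.361 3.397 -3.146
vertex 4.149 3.255 -2.806
endloop
endfacet
facet normal 0.659 -0.660 0.361
outer loop
vertex 3.912 2.743 -3.309
vertex 4.149 3.255 -2.806
vertex 2.479 2.263 -1.574
endloop
endfacet
facet normal 0.414 0.533 -0.738
outer loop
vertex 4.149 3.255 -2.806
vertex 3.361 3.397 -3.146
vertex 3.793 3.873 -2.56
endloop
endfacet
facet normal 0.587 0.016 0.809
outer loop
vertex 4.149 3.255 -2.806
vertex 3.793 3.873 -2.56
vertex 2.479 2.263 -1.574
endloop
endfacet
facet normal -0.466 -0.285 -0.838
outer loop
vertex 0.429 -0.402 -0.796
vertex -0.279 0.676 -0.769
vertex 1.296 0.185 -1.478
endloop
endfacet
facet normal 0.549 -0.836 -0.021
outer loop
vertex 2.079 0.664 -0.071
vertex 0.429 -0.402 -0.796
vertex 1.296 0.185 -1.478
endloop
endfacet
facet normal -0.466 -0.285 -0.838
outer loop
vertex 1.296 0.185 -1.478
vertex -0.279 0.676 -0.769
vertex 0.589 1.263 -1.451
endloop
endfacet
facet normal 0.694 0.469 -0.546
outer loop
vertex 0.589 1.263 -1.451
vertex 2.079 0.664 -0.071
vertex 1.296 0.185 -1.478
endloop
endfacet
facet normal -0.694 -0.469 0.546
outer loop
vertex 0.429 -0.402 -0.796
vertex 0.504 1.155 0.638
vertex -0.279 0.676 -0.769
endloop
endfacet
facet normal 0.549 -0.836 -0.021
outer loop
vertex 1.211 0.077 0.611
vertex 0.429 -0.402 -0.796
vertex 2.079 0.664 -0.071
endloop
endfacet
facet normal -0.694 -0.469 0.546
outer loop
vertex 1.211 0.077 0.611
vertex 0.504 1.155 0.638
vertex 0.429 -0.402 -0.796
endloop
endfacet
facet normal -0.549 0.836 0.021
outer loop
vertex -0.279 0.676 -0.769
vertex 0.504 1.155 0.638
vertex 0.589 1.263 -1.451
endloop
endfacet
facet normal 0.694 0.470 -0.546
outer loop
vertex 1.371 1.742 -0.044
vertex 2.079 0.664 -0.071
vertex 0.589 1.263 -1.451
endloop
endfacet
facet normal -0.549 0.835 0.021
outer loop
vertex 0.589 1.263 -1.451
vertex 0.504 1.155 0.638
vertex 1.371 1.742 -0.044
endloop
endfacet
facet normal 0.466 0.285 0.838
outer loop
vertex 1.371 1.742 -0.044
vertex 1.211 0.077 0.611
vertex 2.079 0.664 -0.071
endloop
endfacet
facet normal 0.466 0.285 0.838
outer loop
vertex 0.504 1.155 0.638
vertex 1.211 0.077 0.611
vertex 1.371 1.742 -0.044
endloop
endfacet

endsolid


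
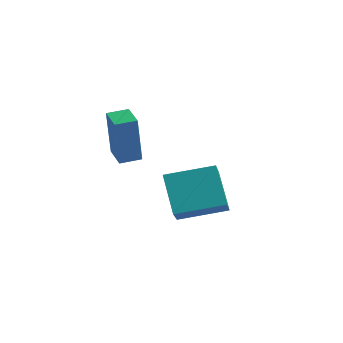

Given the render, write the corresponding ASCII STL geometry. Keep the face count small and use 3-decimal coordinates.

solid 
facet normal -0.628 -0.774 -0.083
outer loop
vertex -3.81 -4.347 4.986
vertex -4.711 -3.618 5.011
vertex -3.734 -4.178 2.834
endloop
endfacet
facet normal 0.777 -0.629 -0.022
outer loop
vertex -3.169 -3.482 2.909
vertex -3.81 -4.347 4.986
vertex -3.734 -4.178 2.834
endloop
endfacet
facet normal -0.628 -0.774 -0.083
outer loop
vertex -3.734 -4.178 2.834
vertex -4.711 -3.618 5.011
vertex -4.636 -3.449 2.859
endloop
endfacet
facet normal 0.036 0.078 -0.996
outer loop
vertex -4.636 -3.449 2.859
vertex -3.169 -3.482 2.909
vertex -3.734 -4.178 2.834
endloop
endfacet
facet normal -0.036 -0.078 0.996
outer loop
vertex -3.81 -4.347 4.986
vertex -4.146 -2.922 5.086
vertex -4.711 -3.618 5.011
endloop
endfacet
facet normal 0.777 -0.629 -0.022
outer loop
vertex -3.244 -3.651 5.061
vertex -3.81 -4.347 4.986
vertex -3.169 -3.482 2.909
endloop
endfacet
facet normal -0.036 -0.078 0.996
outer loop
vertex -3.244 -3.651 5.061
vertex -4.146 -2.922 5.086
vertex -3.81 -4.347 4.986
endloop
endfacet
facet normal -0.777 0.629 0.022
outer loop
vertex -4.711 -3.618 5.011
vertex -4.146 -2.922 5.086
vertex -4.636 -3.449 2.859
endloop
endfacet
facet normal 0.036 0.078 -0.996
outer loop
vertex -4.07 -2.753 2.934
vertex -3.169 -3.482 2.909
vertex -4.636 -3.449 2.859
endloop
endfacet
facet normal -0.777 0.629 0.022
outer loop
vertex -4.636 -3.449 2.859
vertex -4.146 -2.922 5.086
vertex -4.07 -2.753 2.934
endloop
endfacet
facet normal 0.628 0.774 0.083
outer loop
vertex -4.07 -2.753 2.934
vertex -3.244 -3.651 5.061
vertex -3.169 -3.482 2.909
endloop
endfacet
facet normal 0.628 0.774 0.083
outer loop
vertex -4.146 -2.922 5.086
vertex -3.244 -3.651 5.061
vertex -4.07 -2.753 2.934
endloop
endfacet
facet normal -0.777 -0.593 -0.211
outer loop
vertex -2.277 -2.699 -0.283
vertex -3.334 -1.82 1.142
vertex -2.833 -1.578 -1.388
endloop
endfacet
facet normal 0.534 -0.444 -0.719
outer loop
vertex -1.186 -0.32 -0.942
vertex -2.277 -2.699 -0.283
vertex -2.833 -1.578 -1.388
endloop
endfacet
facet normal -0.777 -0.593 -0.211
outer loop
vertex -2.833 -1.578 -1.388
vertex -3.334 -1.82 1.142
vertex -3.891 -0.698 0.036
endloop
endfacet
facet normal -0.333 0.671 -0.662
outer loop
vertex -3.891 -0.698 0.036
vertex -1.186 -0.32 -0.942
vertex -2.833 -1.578 -1.388
endloop
endfacet
facet normal 0.334 -0.671 0.662
outer loop
vertex -2.277 -2.699 -0.283
vertex -1.687 -0.562 1.588
vertex -3.334 -1.82 1.142
endloop
endfacet
facet normal 0.534 -0.444 -0.719
outer loop
vertex -0.629 -1.442 0.164
vertex -2.277 -2.699 -0.283
vertex -1.186 -0.32 -0.942
endloop
endfacet
facet normal 0.333 -0.672 0.662
outer loop
vertex -0.629 -1.442 0.164
vertex -1.687 -0.562 1.588
vertex -2.277 -2.699 -0.283
endloop
endfacet
facet normal -0.534 0.444 0.719
outer loop
vertex -3.334 -1.82 1.142
vertex -1.687 -0.562 1.588
vertex -3.891 -0.698 0.036
endloop
endfacet
facet normal -0.333 0.672 -0.662
outer loop
vertex -2.243 0.559 0.483
vertex -1.186 -0.32 -0.942
vertex -3.891 -0.698 0.036
endloop
endfacet
facet normal -0.534 0.444 0.719
outer loop
vertex -3.891 -0.698 0.036
vertex -1.687 -0.562 1.588
vertex -2.243 0.559 0.483
endloop
endfacet
facet normal 0.777 0.593 0.210
outer loop
vertex -2.243 0.559 0.483
vertex -0.629 -1.442 0.164
vertex -1.186 -0.32 -0.942
endloop
endfacet
facet normal 0.777 0.593 0.211
outer loop
vertex -1.687 -0.562 1.588
vertex -0.629 -1.442 0.164
vertex -2.243 0.559 0.483
endloop
endfacet

endsolid


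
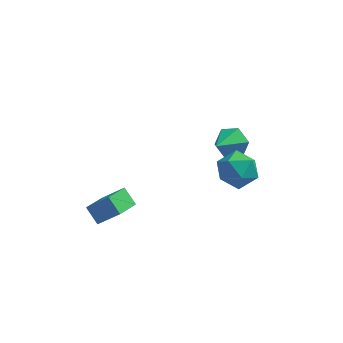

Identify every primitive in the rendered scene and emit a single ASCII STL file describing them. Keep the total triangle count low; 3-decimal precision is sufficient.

solid 
facet normal -0.708 0.071 -0.703
outer loop
vertex -3.839 -0.312 0.477
vertex -3.262 0.853 0.014
vertex -3.247 -0.865 -0.175
endloop
endfacet
facet normal -0.418 -0.844 0.336
outer loop
vertex -2.178 -0.973 0.886
vertex -3.839 -0.312 0.477
vertex -3.247 -0.865 -0.175
endloop
endfacet
facet normal -0.708 0.071 -0.703
outer loop
vertex -3.247 -0.865 -0.175
vertex -3.262 0.853 0.014
vertex -2.67 0.3 -0.638
endloop
endfacet
facet normal 0.569 -0.531 -0.628
outer loop
vertex -2.67 0.3 -0.638
vertex -2.178 -0.973 0.886
vertex -3.247 -0.865 -0.175
endloop
endfacet
facet normal -0.569 0.531 0.628
outer loop
vertex -3.839 -0.312 0.477
vertex -2.193 0.745 1.075
vertex -3.262 0.853 0.014
endloop
endfacet
facet normal -0.418 -0.844 0.336
outer loop
vertex -2.77 -0.42 1.538
vertex -3.839 -0.312 0.477
vertex -2.178 -0.973 0.886
endloop
endfacet
facet normal -0.569 0.531 0.628
outer loop
vertex -2.77 -0.42 1.538
vertex -2.193 0.745 1.075
vertex -3.839 -0.312 0.477
endloop
endfacet
facet normal 0.418 0.844 -0.336
outer loop
vertex -3.262 0.853 0.014
vertex -2.193 0.745 1.075
vertex -2.67 0.3 -0.638
endloop
endfacet
facet normal 0.569 -0.531 -0.628
outer loop
vertex -1.601 0.192 0.423
vertex -2.178 -0.973 0.886
vertex -2.67 0.3 -0.638
endloop
endfacet
facet normal 0.418 0.844 -0.336
outer loop
vertex -2.67 0.3 -0.638
vertex -2.193 0.745 1.075
vertex -1.601 0.192 0.423
endloop
endfacet
facet normal 0.708 -0.071 0.703
outer loop
vertex -1.601 0.192 0.423
vertex -2.77 -0.42 1.538
vertex -2.178 -0.973 0.886
endloop
endfacet
facet normal 0.708 -0.071 0.703
outer loop
vertex -2.193 0.745 1.075
vertex -2.77 -0.42 1.538
vertex -1.601 0.192 0.423
endloop
endfacet
facet normal -0.550 0.810 0.206
outer loop
vertex 2.739 1.917 2.482
vertex 2.024 1.293 3.027
vertex 2.875 1.737 3.552
endloop
endfacet
facet normal 0.142 0.979 0.147
outer loop
vertex 2.739 1.917 2.482
vertex 2.875 1.737 3.552
vertex 3.737 1.713 2.879
endloop
endfacet
facet normal 0.361 0.784 -0.504
outer loop
vertex 2.739 1.917 2.482
vertex 3.737 1.713 2.879
vertex 3.419 1.255 1.939
endloop
endfacet
facet normal -0.194 0.495 -0.847
outer loop
vertex 2.739 1.917 2.482
vertex 3.419 1.255 1.939
vertex 2.361 0.996 2.03
endloop
endfacet
facet normal -0.757 0.511 -0.408
outer loop
vertex 2.739 1.917 2.482
vertex 2.361 0.996 2.03
vertex 2.024 1.293 3.027
endloop
endfacet
facet normal 0.505 0.595 0.626
outer loop
vertex 3.737 1.713 2.879
vertex 2.875 1.737 3.552
vertex 3.639 0.964 3.67
endloop
endfacet
facet normal -0.613 0.321 0.722
outer loop
vertex 2.875 1.737 3.552
vertex 2.024 1.293 3.027
vertex 2.581 0.705 3.761
endloop
endfacet
facet normal -0.948 -0.163 -0.272
outer loop
vertex 2.024 1.293 3.027
vertex 2.361 0.996 2.03
vertex 2.263 0.247 2.821
endloop
endfacet
facet normal -0.038 -0.188 -0.981
outer loop
vertex 2.361 0.996 2.03
vertex 3.419 1.255 1.939
vertex 3.125 0.223 2.148
endloop
endfacet
facet normal 0.859 0.281 -0.427
outer loop
vertex 3.419 1.255 1.939
vertex 3.737 1.713 2.879
vertex 3.976 0.667 2.673
endloop
endfacet
facet normal 0.194 -0.495 0.847
outer loop
vertex 3.261 0.043 3.218
vertex 3.639 0.964 3.67
vertex 2.581 0.705 3.761
endloop
endfacet
facet normal -0.361 -0.784 0.504
outer loop
vertex 3.261 0.043 3.218
vertex 2.581 0.705 3.761
vertex 2.263 0.247 2.821
endloop
endfacet
facet normal -0.142 -0.979 -0.147
outer loop
vertex 3.261 0.043 3.218
vertex 2.263 0.247 2.821
vertex 3.125 0.223 2.148
endloop
endfacet
facet normal 0.550 -0.810 -0.206
outer loop
vertex 3.261 0.043 3.218
vertex 3.125 0.223 2.148
vertex 3.976 0.667 2.673
endloop
endfacet
facet normal 0.757 -0.511 0.408
outer loop
vertex 3.261 0.043 3.218
vertex 3.976 0.667 2.673
vertex 3.639 0.964 3.67
endloop
endfacet
facet normal 0.038 0.188 0.981
outer loop
vertex 2.581 0.705 3.761
vertex 3.639 0.964 3.67
vertex 2.875 1.737 3.552
endloop
endfacet
facet normal -0.859 -0.281 0.427
outer loop
vertex 2.263 0.247 2.821
vertex 2.581 0.705 3.761
vertex 2.024 1.293 3.027
endloop
endfacet
facet normal -0.505 -0.595 -0.626
outer loop
vertex 3.125 0.223 2.148
vertex 2.263 0.247 2.821
vertex 2.361 0.996 2.03
endloop
endfacet
facet normal 0.613 -0.321 -0.722
outer loop
vertex 3.976 0.667 2.673
vertex 3.125 0.223 2.148
vertex 3.419 1.255 1.939
endloop
endfacet
facet normal 0.948 0.163 0.272
outer loop
vertex 3.639 0.964 3.67
vertex 3.976 0.667 2.673
vertex 3.737 1.713 2.879
endloop
endfacet
facet normal 0.436 0.719 -0.542
outer loop
vertex 3.042 3.819 0.794
vertex 2.483 4.46 1.195
vertex 3.313 4.25 1.584
endloop
endfacet
facet normal 0.548 -0.799 0.248
outer loop
vertex 3.042 3.819 0.794
vertex 3.313 4.25 1.584
vertex 1.817 3.36 2.025
endloop
endfacet
facet normal 0.436 0.719 -0.542
outer loop
vertex 3.313 4.25 1.584
vertex 2.483 4.46 1.195
vertex 2.754 4.891 1.985
endloop
endfacet
facet normal 0.393 -0.217 0.894
outer loop
vertex 3.313 4.25 1.584
vertex 2.754 4.891 1.985
vertex 1.817 3.36 2.025
endloop
endfacet
facet normal 0.436 0.719 -0.542
outer loop
vertex 2.754 4.891 1.985
vertex 2.483 4.46 1.195
vertex 1.925 5.101 1.597
endloop
endfacet
facet normal -0.360 0.244 0.901
outer loop
vertex 2.754 4.891 1.985
vertex 1.925 5.101 1.597
vertex 1.817 3.36 2.025
endloop
endfacet
facet normal 0.435 0.719 -0.543
outer loop
vertex 1.925 5.101 1.597
vertex 2.483 4.46 1.195
vertex 1.653 4.669 0.807
endloop
endfacet
facet normal -0.957 0.124 0.262
outer loop
vertex 1.925 5.101 1.597
vertex 1.653 4.669 0.807
vertex 1.817 3.36 2.025
endloop
endfacet
facet normal 0.434 0.720 -0.542
outer loop
vertex 1.653 4.669 0.807
vertex 2.483 4.46 1.195
vertex 2.212 4.029 0.405
endloop
endfacet
facet normal -0.801 -0.458 -0.385
outer loop
vertex 1.653 4.669 0.807
vertex 2.212 4.029 0.405
vertex 1.817 3.36 2.025
endloop
endfacet
facet normal 0.436 0.719 -0.542
outer loop
vertex 2.212 4.029 0.405
vertex 2.483 4.46 1.195
vertex 3.042 3.819 0.794
endloop
endfacet
facet normal -0.049 -0.919 -0.391
outer loop
vertex 2.212 4.029 0.405
vertex 3.042 3.819 0.794
vertex 1.817 3.36 2.025
endloop
endfacet

endsolid


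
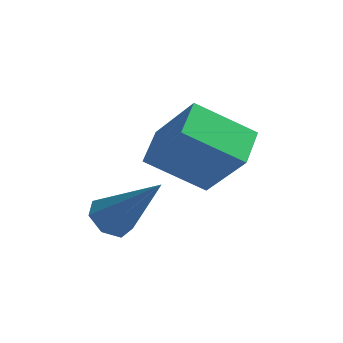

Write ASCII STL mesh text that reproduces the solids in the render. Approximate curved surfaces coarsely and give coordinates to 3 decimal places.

solid 
facet normal -0.600 0.213 -0.771
outer loop
vertex -1.564 2.366 -2.919
vertex -1.669 3.369 -2.561
vertex -0.246 2.825 -3.817
endloop
endfacet
facet normal 0.098 -0.937 -0.335
outer loop
vertex 0.809 2.451 -2.459
vertex -1.564 2.366 -2.919
vertex -0.246 2.825 -3.817
endloop
endfacet
facet normal -0.600 0.213 -0.771
outer loop
vertex -0.246 2.825 -3.817
vertex -1.669 3.369 -2.561
vertex -0.351 3.828 -3.459
endloop
endfacet
facet normal 0.794 0.276 -0.541
outer loop
vertex -0.351 3.828 -3.459
vertex 0.809 2.451 -2.459
vertex -0.246 2.825 -3.817
endloop
endfacet
facet normal -0.794 -0.276 0.541
outer loop
vertex -1.564 2.366 -2.919
vertex -0.614 2.995 -1.203
vertex -1.669 3.369 -2.561
endloop
endfacet
facet normal 0.098 -0.937 -0.335
outer loop
vertex -0.509 1.992 -1.561
vertex -1.564 2.366 -2.919
vertex 0.809 2.451 -2.459
endloop
endfacet
facet normal -0.794 -0.276 0.541
outer loop
vertex -0.509 1.992 -1.561
vertex -0.614 2.995 -1.203
vertex -1.564 2.366 -2.919
endloop
endfacet
facet normal -0.098 0.937 0.335
outer loop
vertex -1.669 3.369 -2.561
vertex -0.614 2.995 -1.203
vertex -0.351 3.828 -3.459
endloop
endfacet
facet normal 0.794 0.276 -0.541
outer loop
vertex 0.704 3.454 -2.101
vertex 0.809 2.451 -2.459
vertex -0.351 3.828 -3.459
endloop
endfacet
facet normal -0.098 0.937 0.335
outer loop
vertex -0.351 3.828 -3.459
vertex -0.614 2.995 -1.203
vertex 0.704 3.454 -2.101
endloop
endfacet
facet normal 0.600 -0.213 0.771
outer loop
vertex 0.704 3.454 -2.101
vertex -0.509 1.992 -1.561
vertex 0.809 2.451 -2.459
endloop
endfacet
facet normal 0.600 -0.213 0.771
outer loop
vertex -0.614 2.995 -1.203
vertex -0.509 1.992 -1.561
vertex 0.704 3.454 -2.101
endloop
endfacet
facet normal -0.659 0.034 -0.751
outer loop
vertex -1.275 0.51 -4.156
vertex -1.649 0.812 -3.814
vertex -1.229 1.019 -4.173
endloop
endfacet
facet normal 0.902 -0.096 -0.421
outer loop
vertex -1.275 0.51 -4.156
vertex -1.229 1.019 -4.173
vertex -0.451 0.748 -2.446
endloop
endfacet
facet normal -0.659 0.034 -0.751
outer loop
vertex -1.229 1.019 -4.173
vertex -1.649 0.812 -3.814
vertex -1.5 1.373 -3.919
endloop
endfacet
facet normal 0.699 0.684 -0.208
outer loop
vertex -1.229 1.019 -4.173
vertex -1.5 1.373 -3.919
vertex -0.451 0.748 -2.446
endloop
endfacet
facet normal -0.658 0.034 -0.752
outer loop
vertex -1.5 1.373 -3.919
vertex -1.649 0.812 -3.814
vertex -1.883 1.303 -3.587
endloop
endfacet
facet normal 0.108 0.940 0.322
outer loop
vertex -1.5 1.373 -3.919
vertex -1.883 1.303 -3.587
vertex -0.451 0.748 -2.446
endloop
endfacet
facet normal -0.659 0.033 -0.751
outer loop
vertex -1.883 1.303 -3.587
vertex -1.649 0.812 -3.814
vertex -2.09 0.864 -3.425
endloop
endfacet
facet normal -0.424 0.483 0.767
outer loop
vertex -1.883 1.303 -3.587
vertex -2.09 0.864 -3.425
vertex -0.451 0.748 -2.446
endloop
endfacet
facet normal -0.659 0.037 -0.752
outer loop
vertex -2.09 0.864 -3.425
vertex -1.649 0.812 -3.814
vertex -1.966 0.385 -3.557
endloop
endfacet
facet normal -0.499 -0.348 0.794
outer loop
vertex -2.09 0.864 -3.425
vertex -1.966 0.385 -3.557
vertex -0.451 0.748 -2.446
endloop
endfacet
facet normal -0.658 0.036 -0.752
outer loop
vertex -1.966 0.385 -3.557
vertex -1.649 0.812 -3.814
vertex -1.603 0.227 -3.882
endloop
endfacet
facet normal -0.059 -0.922 0.382
outer loop
vertex -1.966 0.385 -3.557
vertex -1.603 0.227 -3.882
vertex -0.451 0.748 -2.446
endloop
endfacet
facet normal -0.659 0.036 -0.752
outer loop
vertex -1.603 0.227 -3.882
vertex -1.649 0.812 -3.814
vertex -1.275 0.51 -4.156
endloop
endfacet
facet normal 0.565 -0.809 -0.160
outer loop
vertex -1.603 0.227 -3.882
vertex -1.275 0.51 -4.156
vertex -0.451 0.748 -2.446
endloop
endfacet

endsolid


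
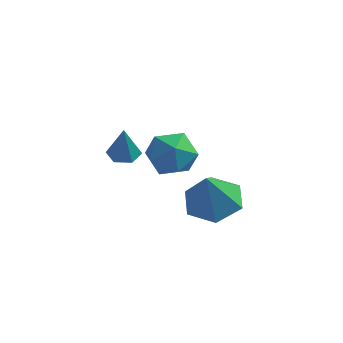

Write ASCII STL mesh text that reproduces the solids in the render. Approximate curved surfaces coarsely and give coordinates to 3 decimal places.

solid 
facet normal -0.065 0.166 -0.984
outer loop
vertex -1.029 0.932 0.461
vertex -1.443 1.327 0.555
vertex -0.886 1.487 0.545
endloop
endfacet
facet normal 0.925 -0.278 0.259
outer loop
vertex -1.029 0.932 0.461
vertex -0.886 1.487 0.545
vertex -1.357 1.113 1.825
endloop
endfacet
facet normal -0.065 0.166 -0.984
outer loop
vertex -0.886 1.487 0.545
vertex -1.443 1.327 0.555
vertex -1.299 1.883 0.639
endloop
endfacet
facet normal 0.675 0.603 0.425
outer loop
vertex -0.886 1.487 0.545
vertex -1.299 1.883 0.639
vertex -1.357 1.113 1.825
endloop
endfacet
facet normal -0.067 0.166 -0.984
outer loop
vertex -1.299 1.883 0.639
vertex -1.443 1.327 0.555
vertex -1.857 1.722 0.65
endloop
endfacet
facet normal -0.227 0.822 0.523
outer loop
vertex -1.299 1.883 0.639
vertex -1.857 1.722 0.65
vertex -1.357 1.113 1.825
endloop
endfacet
facet normal -0.067 0.166 -0.984
outer loop
vertex -1.857 1.722 0.65
vertex -1.443 1.327 0.555
vertex -2.0 1.167 0.566
endloop
endfacet
facet normal -0.877 0.157 0.455
outer loop
vertex -1.857 1.722 0.65
vertex -2.0 1.167 0.566
vertex -1.357 1.113 1.825
endloop
endfacet
facet normal -0.067 0.166 -0.984
outer loop
vertex -2.0 1.167 0.566
vertex -1.443 1.327 0.555
vertex -1.587 0.771 0.471
endloop
endfacet
facet normal -0.627 -0.723 0.289
outer loop
vertex -2.0 1.167 0.566
vertex -1.587 0.771 0.471
vertex -1.357 1.113 1.825
endloop
endfacet
facet normal -0.065 0.166 -0.984
outer loop
vertex -1.587 0.771 0.471
vertex -1.443 1.327 0.555
vertex -1.029 0.932 0.461
endloop
endfacet
facet normal 0.275 -0.942 0.191
outer loop
vertex -1.587 0.771 0.471
vertex -1.029 0.932 0.461
vertex -1.357 1.113 1.825
endloop
endfacet
facet normal -0.875 0.337 0.348
outer loop
vertex -0.923 1.89 0.273
vertex -0.583 1.838 1.177
vertex -0.473 2.652 0.665
endloop
endfacet
facet normal -0.743 0.596 -0.304
outer loop
vertex -0.923 1.89 0.273
vertex -0.473 2.652 0.665
vertex -0.295 2.405 -0.253
endloop
endfacet
facet normal -0.662 0.043 -0.748
outer loop
vertex -0.923 1.89 0.273
vertex -0.295 2.405 -0.253
vertex -0.295 1.44 -0.309
endloop
endfacet
facet normal -0.743 -0.557 -0.371
outer loop
vertex -0.923 1.89 0.273
vertex -0.295 1.44 -0.309
vertex -0.473 1.089 0.574
endloop
endfacet
facet normal -0.874 -0.376 0.307
outer loop
vertex -0.923 1.89 0.273
vertex -0.473 1.089 0.574
vertex -0.583 1.838 1.177
endloop
endfacet
facet normal -0.125 0.952 -0.280
outer loop
vertex -0.295 2.405 -0.253
vertex -0.473 2.652 0.665
vertex 0.433 2.671 0.326
endloop
endfacet
facet normal -0.337 0.534 0.776
outer loop
vertex -0.473 2.652 0.665
vertex -0.583 1.838 1.177
vertex 0.255 2.32 1.209
endloop
endfacet
facet normal -0.337 -0.620 0.709
outer loop
vertex -0.583 1.838 1.177
vertex -0.473 1.089 0.574
vertex 0.255 1.355 1.153
endloop
endfacet
facet normal -0.126 -0.913 -0.388
outer loop
vertex -0.473 1.089 0.574
vertex -0.295 1.44 -0.309
vertex 0.433 1.108 0.235
endloop
endfacet
facet normal 0.005 0.058 -0.998
outer loop
vertex -0.295 1.44 -0.309
vertex -0.295 2.405 -0.253
vertex 0.543 1.922 -0.277
endloop
endfacet
facet normal 0.743 0.557 0.371
outer loop
vertex 0.883 1.87 0.627
vertex 0.433 2.671 0.326
vertex 0.255 2.32 1.209
endloop
endfacet
facet normal 0.662 -0.043 0.748
outer loop
vertex 0.883 1.87 0.627
vertex 0.255 2.32 1.209
vertex 0.255 1.355 1.153
endloop
endfacet
facet normal 0.743 -0.596 0.304
outer loop
vertex 0.883 1.87 0.627
vertex 0.255 1.355 1.153
vertex 0.433 1.108 0.235
endloop
endfacet
facet normal 0.875 -0.337 -0.348
outer loop
vertex 0.883 1.87 0.627
vertex 0.433 1.108 0.235
vertex 0.543 1.922 -0.277
endloop
endfacet
facet normal 0.874 0.376 -0.307
outer loop
vertex 0.883 1.87 0.627
vertex 0.543 1.922 -0.277
vertex 0.433 2.671 0.326
endloop
endfacet
facet normal 0.126 0.913 0.388
outer loop
vertex 0.255 2.32 1.209
vertex 0.433 2.671 0.326
vertex -0.473 2.652 0.665
endloop
endfacet
facet normal -0.005 -0.058 0.998
outer loop
vertex 0.255 1.355 1.153
vertex 0.255 2.32 1.209
vertex -0.583 1.838 1.177
endloop
endfacet
facet normal 0.125 -0.952 0.280
outer loop
vertex 0.433 1.108 0.235
vertex 0.255 1.355 1.153
vertex -0.473 1.089 0.574
endloop
endfacet
facet normal 0.337 -0.534 -0.776
outer loop
vertex 0.543 1.922 -0.277
vertex 0.433 1.108 0.235
vertex -0.295 1.44 -0.309
endloop
endfacet
facet normal 0.337 0.620 -0.709
outer loop
vertex 0.433 2.671 0.326
vertex 0.543 1.922 -0.277
vertex -0.295 2.405 -0.253
endloop
endfacet
facet normal 0.041 0.383 -0.923
outer loop
vertex 2.884 -0.346 1.244
vertex 2.262 -1.023 0.935
vertex 1.929 -0.176 1.272
endloop
endfacet
facet normal 0.132 0.615 0.778
outer loop
vertex 2.884 -0.346 1.244
vertex 1.929 -0.176 1.272
vertex 2.198 -1.617 2.365
endloop
endfacet
facet normal 0.041 0.383 -0.923
outer loop
vertex 1.929 -0.176 1.272
vertex 2.262 -1.023 0.935
vertex 1.307 -0.854 0.963
endloop
endfacet
facet normal -0.693 0.349 0.630
outer loop
vertex 1.929 -0.176 1.272
vertex 1.307 -0.854 0.963
vertex 2.198 -1.617 2.365
endloop
endfacet
facet normal 0.041 0.384 -0.923
outer loop
vertex 1.307 -0.854 0.963
vertex 2.262 -1.023 0.935
vertex 1.64 -1.7 0.626
endloop
endfacet
facet normal -0.844 -0.449 0.292
outer loop
vertex 1.307 -0.854 0.963
vertex 1.64 -1.7 0.626
vertex 2.198 -1.617 2.365
endloop
endfacet
facet normal 0.041 0.383 -0.923
outer loop
vertex 1.64 -1.7 0.626
vertex 2.262 -1.023 0.935
vertex 2.595 -1.87 0.598
endloop
endfacet
facet normal -0.171 -0.980 0.102
outer loop
vertex 1.64 -1.7 0.626
vertex 2.595 -1.87 0.598
vertex 2.198 -1.617 2.365
endloop
endfacet
facet normal 0.041 0.383 -0.923
outer loop
vertex 2.595 -1.87 0.598
vertex 2.262 -1.023 0.935
vertex 3.216 -1.192 0.907
endloop
endfacet
facet normal 0.655 -0.713 0.249
outer loop
vertex 2.595 -1.87 0.598
vertex 3.216 -1.192 0.907
vertex 2.198 -1.617 2.365
endloop
endfacet
facet normal 0.041 0.384 -0.923
outer loop
vertex 3.216 -1.192 0.907
vertex 2.262 -1.023 0.935
vertex 2.884 -0.346 1.244
endloop
endfacet
facet normal 0.806 0.083 0.587
outer loop
vertex 3.216 -1.192 0.907
vertex 2.884 -0.346 1.244
vertex 2.198 -1.617 2.365
endloop
endfacet

endsolid


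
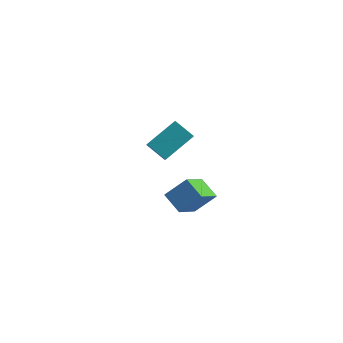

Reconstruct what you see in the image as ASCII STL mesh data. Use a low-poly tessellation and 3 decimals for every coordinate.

solid 
facet normal -0.601 -0.442 -0.666
outer loop
vertex -0.332 -2.301 -3.63
vertex -1.218 -1.882 -3.109
vertex -0.256 -0.868 -4.65
endloop
endfacet
facet normal 0.799 -0.377 -0.470
outer loop
vertex 0.518 -0.298 -3.791
vertex -0.332 -2.301 -3.63
vertex -0.256 -0.868 -4.65
endloop
endfacet
facet normal -0.600 -0.443 -0.666
outer loop
vertex -0.256 -0.868 -4.65
vertex -1.218 -1.882 -3.109
vertex -1.142 -0.45 -4.129
endloop
endfacet
facet normal 0.043 0.814 -0.579
outer loop
vertex -1.142 -0.45 -4.129
vertex 0.518 -0.298 -3.791
vertex -0.256 -0.868 -4.65
endloop
endfacet
facet normal -0.044 -0.814 0.580
outer loop
vertex -0.332 -2.301 -3.63
vertex -0.444 -1.312 -2.25
vertex -1.218 -1.882 -3.109
endloop
endfacet
facet normal 0.799 -0.377 -0.469
outer loop
vertex 0.442 -1.73 -2.771
vertex -0.332 -2.301 -3.63
vertex 0.518 -0.298 -3.791
endloop
endfacet
facet normal -0.043 -0.814 0.580
outer loop
vertex 0.442 -1.73 -2.771
vertex -0.444 -1.312 -2.25
vertex -0.332 -2.301 -3.63
endloop
endfacet
facet normal -0.799 0.377 0.469
outer loop
vertex -1.218 -1.882 -3.109
vertex -0.444 -1.312 -2.25
vertex -1.142 -0.45 -4.129
endloop
endfacet
facet normal 0.044 0.813 -0.580
outer loop
vertex -0.368 0.121 -3.27
vertex 0.518 -0.298 -3.791
vertex -1.142 -0.45 -4.129
endloop
endfacet
facet normal -0.799 0.376 0.469
outer loop
vertex -1.142 -0.45 -4.129
vertex -0.444 -1.312 -2.25
vertex -0.368 0.121 -3.27
endloop
endfacet
facet normal 0.601 0.442 0.666
outer loop
vertex -0.368 0.121 -3.27
vertex 0.442 -1.73 -2.771
vertex 0.518 -0.298 -3.791
endloop
endfacet
facet normal 0.600 0.442 0.666
outer loop
vertex -0.444 -1.312 -2.25
vertex 0.442 -1.73 -2.771
vertex -0.368 0.121 -3.27
endloop
endfacet
facet normal -0.824 0.086 0.561
outer loop
vertex -1.137 -3.681 1.492
vertex -0.411 -2.523 2.38
vertex -1.91 -2.145 0.12
endloop
endfacet
facet normal -0.445 -0.711 -0.545
outer loop
vertex -1.029 -2.237 -0.48
vertex -1.137 -3.681 1.492
vertex -1.91 -2.145 0.12
endloop
endfacet
facet normal -0.824 0.086 0.561
outer loop
vertex -1.91 -2.145 0.12
vertex -0.411 -2.523 2.38
vertex -1.185 -0.987 1.008
endloop
endfacet
facet normal -0.352 0.698 -0.623
outer loop
vertex -1.185 -0.987 1.008
vertex -1.029 -2.237 -0.48
vertex -1.91 -2.145 0.12
endloop
endfacet
facet normal 0.352 -0.698 0.623
outer loop
vertex -1.137 -3.681 1.492
vertex 0.47 -2.615 1.78
vertex -0.411 -2.523 2.38
endloop
endfacet
facet normal -0.445 -0.711 -0.545
outer loop
vertex -0.255 -3.773 0.892
vertex -1.137 -3.681 1.492
vertex -1.029 -2.237 -0.48
endloop
endfacet
facet normal 0.351 -0.698 0.624
outer loop
vertex -0.255 -3.773 0.892
vertex 0.47 -2.615 1.78
vertex -1.137 -3.681 1.492
endloop
endfacet
facet normal 0.445 0.711 0.545
outer loop
vertex -0.411 -2.523 2.38
vertex 0.47 -2.615 1.78
vertex -1.185 -0.987 1.008
endloop
endfacet
facet normal -0.351 0.698 -0.624
outer loop
vertex -0.303 -1.079 0.408
vertex -1.029 -2.237 -0.48
vertex -1.185 -0.987 1.008
endloop
endfacet
facet normal 0.445 0.711 0.545
outer loop
vertex -1.185 -0.987 1.008
vertex 0.47 -2.615 1.78
vertex -0.303 -1.079 0.408
endloop
endfacet
facet normal 0.823 -0.086 -0.561
outer loop
vertex -0.303 -1.079 0.408
vertex -0.255 -3.773 0.892
vertex -1.029 -2.237 -0.48
endloop
endfacet
facet normal 0.824 -0.086 -0.560
outer loop
vertex 0.47 -2.615 1.78
vertex -0.255 -3.773 0.892
vertex -0.303 -1.079 0.408
endloop
endfacet

endsolid


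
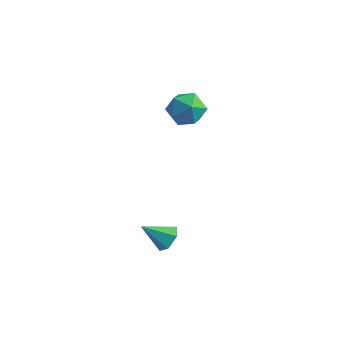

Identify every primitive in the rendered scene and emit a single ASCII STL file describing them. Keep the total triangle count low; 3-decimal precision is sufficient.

solid 
facet normal -0.275 0.850 0.450
outer loop
vertex -0.016 3.496 2.382
vertex -0.747 3.073 2.735
vertex 0.043 3.084 3.197
endloop
endfacet
facet normal 0.434 0.816 0.381
outer loop
vertex -0.016 3.496 2.382
vertex 0.043 3.084 3.197
vertex 0.725 3.003 2.593
endloop
endfacet
facet normal 0.586 0.747 -0.313
outer loop
vertex -0.016 3.496 2.382
vertex 0.725 3.003 2.593
vertex 0.357 2.942 1.757
endloop
endfacet
facet normal -0.030 0.739 -0.673
outer loop
vertex -0.016 3.496 2.382
vertex 0.357 2.942 1.757
vertex -0.553 2.985 1.845
endloop
endfacet
facet normal -0.562 0.802 -0.202
outer loop
vertex -0.016 3.496 2.382
vertex -0.553 2.985 1.845
vertex -0.747 3.073 2.735
endloop
endfacet
facet normal 0.661 0.227 0.716
outer loop
vertex 0.725 3.003 2.593
vertex 0.043 3.084 3.197
vertex 0.453 2.275 3.075
endloop
endfacet
facet normal -0.487 0.281 0.827
outer loop
vertex 0.043 3.084 3.197
vertex -0.747 3.073 2.735
vertex -0.457 2.318 3.163
endloop
endfacet
facet normal -0.952 0.205 -0.228
outer loop
vertex -0.747 3.073 2.735
vertex -0.553 2.985 1.845
vertex -0.825 2.257 2.327
endloop
endfacet
facet normal -0.091 0.103 -0.990
outer loop
vertex -0.553 2.985 1.845
vertex 0.357 2.942 1.757
vertex -0.143 2.176 1.723
endloop
endfacet
facet normal 0.906 0.117 -0.407
outer loop
vertex 0.357 2.942 1.757
vertex 0.725 3.003 2.593
vertex 0.647 2.187 2.185
endloop
endfacet
facet normal 0.030 -0.739 0.673
outer loop
vertex -0.084 1.764 2.538
vertex 0.453 2.275 3.075
vertex -0.457 2.318 3.163
endloop
endfacet
facet normal -0.586 -0.747 0.313
outer loop
vertex -0.084 1.764 2.538
vertex -0.457 2.318 3.163
vertex -0.825 2.257 2.327
endloop
endfacet
facet normal -0.434 -0.816 -0.381
outer loop
vertex -0.084 1.764 2.538
vertex -0.825 2.257 2.327
vertex -0.143 2.176 1.723
endloop
endfacet
facet normal 0.275 -0.850 -0.450
outer loop
vertex -0.084 1.764 2.538
vertex -0.143 2.176 1.723
vertex 0.647 2.187 2.185
endloop
endfacet
facet normal 0.562 -0.802 0.202
outer loop
vertex -0.084 1.764 2.538
vertex 0.647 2.187 2.185
vertex 0.453 2.275 3.075
endloop
endfacet
facet normal 0.091 -0.103 0.990
outer loop
vertex -0.457 2.318 3.163
vertex 0.453 2.275 3.075
vertex 0.043 3.084 3.197
endloop
endfacet
facet normal -0.906 -0.117 0.407
outer loop
vertex -0.825 2.257 2.327
vertex -0.457 2.318 3.163
vertex -0.747 3.073 2.735
endloop
endfacet
facet normal -0.661 -0.227 -0.716
outer loop
vertex -0.143 2.176 1.723
vertex -0.825 2.257 2.327
vertex -0.553 2.985 1.845
endloop
endfacet
facet normal 0.487 -0.281 -0.827
outer loop
vertex 0.647 2.187 2.185
vertex -0.143 2.176 1.723
vertex 0.357 2.942 1.757
endloop
endfacet
facet normal 0.952 -0.205 0.228
outer loop
vertex 0.453 2.275 3.075
vertex 0.647 2.187 2.185
vertex 0.725 3.003 2.593
endloop
endfacet
facet normal 0.662 0.454 -0.596
outer loop
vertex 3.115 -2.557 -0.055
vertex 2.674 -2.499 -0.501
vertex 2.748 -2.044 -0.072
endloop
endfacet
facet normal 0.174 0.157 0.972
outer loop
vertex 3.115 -2.557 -0.055
vertex 2.748 -2.044 -0.072
vertex 1.826 -3.081 0.261
endloop
endfacet
facet normal 0.663 0.453 -0.595
outer loop
vertex 2.748 -2.044 -0.072
vertex 2.674 -2.499 -0.501
vertex 2.308 -1.987 -0.519
endloop
endfacet
facet normal -0.507 0.637 0.580
outer loop
vertex 2.748 -2.044 -0.072
vertex 2.308 -1.987 -0.519
vertex 1.826 -3.081 0.261
endloop
endfacet
facet normal 0.663 0.453 -0.596
outer loop
vertex 2.308 -1.987 -0.519
vertex 2.674 -2.499 -0.501
vertex 2.233 -2.442 -0.948
endloop
endfacet
facet normal -0.940 0.303 -0.157
outer loop
vertex 2.308 -1.987 -0.519
vertex 2.233 -2.442 -0.948
vertex 1.826 -3.081 0.261
endloop
endfacet
facet normal 0.662 0.454 -0.596
outer loop
vertex 2.233 -2.442 -0.948
vertex 2.674 -2.499 -0.501
vertex 2.6 -2.955 -0.931
endloop
endfacet
facet normal -0.694 -0.513 -0.505
outer loop
vertex 2.233 -2.442 -0.948
vertex 2.6 -2.955 -0.931
vertex 1.826 -3.081 0.261
endloop
endfacet
facet normal 0.662 0.454 -0.596
outer loop
vertex 2.6 -2.955 -0.931
vertex 2.674 -2.499 -0.501
vertex 3.041 -3.012 -0.484
endloop
endfacet
facet normal -0.013 -0.993 -0.114
outer loop
vertex 2.6 -2.955 -0.931
vertex 3.041 -3.012 -0.484
vertex 1.826 -3.081 0.261
endloop
endfacet
facet normal 0.662 0.454 -0.596
outer loop
vertex 3.041 -3.012 -0.484
vertex 2.674 -2.499 -0.501
vertex 3.115 -2.557 -0.055
endloop
endfacet
facet normal 0.421 -0.658 0.625
outer loop
vertex 3.041 -3.012 -0.484
vertex 3.115 -2.557 -0.055
vertex 1.826 -3.081 0.261
endloop
endfacet

endsolid


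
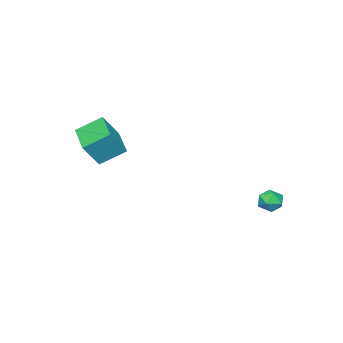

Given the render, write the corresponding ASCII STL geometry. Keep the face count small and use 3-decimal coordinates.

solid 
facet normal -0.882 -0.101 0.459
outer loop
vertex -3.805 4.227 -2.296
vertex -3.954 3.548 -2.732
vertex -3.571 3.495 -2.008
endloop
endfacet
facet normal -0.409 0.218 0.886
outer loop
vertex -3.805 4.227 -2.296
vertex -3.571 3.495 -2.008
vertex -3.072 4.142 -1.937
endloop
endfacet
facet normal -0.180 0.809 0.559
outer loop
vertex -3.805 4.227 -2.296
vertex -3.072 4.142 -1.937
vertex -3.147 4.595 -2.617
endloop
endfacet
facet normal -0.513 0.856 -0.070
outer loop
vertex -3.805 4.227 -2.296
vertex -3.147 4.595 -2.617
vertex -3.692 4.228 -3.108
endloop
endfacet
facet normal -0.947 0.292 -0.131
outer loop
vertex -3.805 4.227 -2.296
vertex -3.692 4.228 -3.108
vertex -3.954 3.548 -2.732
endloop
endfacet
facet normal 0.150 -0.221 0.964
outer loop
vertex -3.072 4.142 -1.937
vertex -3.571 3.495 -2.008
vertex -2.768 3.412 -2.152
endloop
endfacet
facet normal -0.617 -0.738 0.272
outer loop
vertex -3.571 3.495 -2.008
vertex -3.954 3.548 -2.732
vertex -3.313 3.045 -2.643
endloop
endfacet
facet normal -0.723 -0.100 -0.684
outer loop
vertex -3.954 3.548 -2.732
vertex -3.692 4.228 -3.108
vertex -3.388 3.498 -3.323
endloop
endfacet
facet normal -0.021 0.812 -0.584
outer loop
vertex -3.692 4.228 -3.108
vertex -3.147 4.595 -2.617
vertex -2.889 4.145 -3.252
endloop
endfacet
facet normal 0.518 0.737 0.434
outer loop
vertex -3.147 4.595 -2.617
vertex -3.072 4.142 -1.937
vertex -2.506 4.092 -2.528
endloop
endfacet
facet normal 0.513 -0.856 0.070
outer loop
vertex -2.655 3.413 -2.964
vertex -2.768 3.412 -2.152
vertex -3.313 3.045 -2.643
endloop
endfacet
facet normal 0.180 -0.809 -0.559
outer loop
vertex -2.655 3.413 -2.964
vertex -3.313 3.045 -2.643
vertex -3.388 3.498 -3.323
endloop
endfacet
facet normal 0.409 -0.218 -0.886
outer loop
vertex -2.655 3.413 -2.964
vertex -3.388 3.498 -3.323
vertex -2.889 4.145 -3.252
endloop
endfacet
facet normal 0.882 0.101 -0.459
outer loop
vertex -2.655 3.413 -2.964
vertex -2.889 4.145 -3.252
vertex -2.506 4.092 -2.528
endloop
endfacet
facet normal 0.947 -0.292 0.131
outer loop
vertex -2.655 3.413 -2.964
vertex -2.506 4.092 -2.528
vertex -2.768 3.412 -2.152
endloop
endfacet
facet normal 0.021 -0.812 0.584
outer loop
vertex -3.313 3.045 -2.643
vertex -2.768 3.412 -2.152
vertex -3.571 3.495 -2.008
endloop
endfacet
facet normal -0.518 -0.737 -0.434
outer loop
vertex -3.388 3.498 -3.323
vertex -3.313 3.045 -2.643
vertex -3.954 3.548 -2.732
endloop
endfacet
facet normal -0.150 0.221 -0.964
outer loop
vertex -2.889 4.145 -3.252
vertex -3.388 3.498 -3.323
vertex -3.692 4.228 -3.108
endloop
endfacet
facet normal 0.617 0.738 -0.272
outer loop
vertex -2.506 4.092 -2.528
vertex -2.889 4.145 -3.252
vertex -3.147 4.595 -2.617
endloop
endfacet
facet normal 0.723 0.100 0.684
outer loop
vertex -2.768 3.412 -2.152
vertex -2.506 4.092 -2.528
vertex -3.072 4.142 -1.937
endloop
endfacet
facet normal -0.595 -0.770 0.232
outer loop
vertex 3.614 -3.955 2.761
vertex 2.619 -2.914 3.665
vertex 2.677 -3.649 1.376
endloop
endfacet
facet normal 0.586 -0.612 -0.531
outer loop
vertex 3.961 -1.986 0.875
vertex 3.614 -3.955 2.761
vertex 2.677 -3.649 1.376
endloop
endfacet
facet normal -0.595 -0.770 0.232
outer loop
vertex 2.677 -3.649 1.376
vertex 2.619 -2.914 3.665
vertex 1.682 -2.608 2.28
endloop
endfacet
facet normal -0.551 0.180 -0.815
outer loop
vertex 1.682 -2.608 2.28
vertex 3.961 -1.986 0.875
vertex 2.677 -3.649 1.376
endloop
endfacet
facet normal 0.551 -0.180 0.815
outer loop
vertex 3.614 -3.955 2.761
vertex 3.903 -1.251 3.164
vertex 2.619 -2.914 3.665
endloop
endfacet
facet normal 0.586 -0.612 -0.531
outer loop
vertex 4.898 -2.292 2.26
vertex 3.614 -3.955 2.761
vertex 3.961 -1.986 0.875
endloop
endfacet
facet normal 0.551 -0.180 0.815
outer loop
vertex 4.898 -2.292 2.26
vertex 3.903 -1.251 3.164
vertex 3.614 -3.955 2.761
endloop
endfacet
facet normal -0.586 0.612 0.531
outer loop
vertex 2.619 -2.914 3.665
vertex 3.903 -1.251 3.164
vertex 1.682 -2.608 2.28
endloop
endfacet
facet normal -0.551 0.180 -0.815
outer loop
vertex 2.966 -0.945 1.779
vertex 3.961 -1.986 0.875
vertex 1.682 -2.608 2.28
endloop
endfacet
facet normal -0.586 0.612 0.531
outer loop
vertex 1.682 -2.608 2.28
vertex 3.903 -1.251 3.164
vertex 2.966 -0.945 1.779
endloop
endfacet
facet normal 0.595 0.770 -0.232
outer loop
vertex 2.966 -0.945 1.779
vertex 4.898 -2.292 2.26
vertex 3.961 -1.986 0.875
endloop
endfacet
facet normal 0.595 0.770 -0.232
outer loop
vertex 3.903 -1.251 3.164
vertex 4.898 -2.292 2.26
vertex 2.966 -0.945 1.779
endloop
endfacet

endsolid
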